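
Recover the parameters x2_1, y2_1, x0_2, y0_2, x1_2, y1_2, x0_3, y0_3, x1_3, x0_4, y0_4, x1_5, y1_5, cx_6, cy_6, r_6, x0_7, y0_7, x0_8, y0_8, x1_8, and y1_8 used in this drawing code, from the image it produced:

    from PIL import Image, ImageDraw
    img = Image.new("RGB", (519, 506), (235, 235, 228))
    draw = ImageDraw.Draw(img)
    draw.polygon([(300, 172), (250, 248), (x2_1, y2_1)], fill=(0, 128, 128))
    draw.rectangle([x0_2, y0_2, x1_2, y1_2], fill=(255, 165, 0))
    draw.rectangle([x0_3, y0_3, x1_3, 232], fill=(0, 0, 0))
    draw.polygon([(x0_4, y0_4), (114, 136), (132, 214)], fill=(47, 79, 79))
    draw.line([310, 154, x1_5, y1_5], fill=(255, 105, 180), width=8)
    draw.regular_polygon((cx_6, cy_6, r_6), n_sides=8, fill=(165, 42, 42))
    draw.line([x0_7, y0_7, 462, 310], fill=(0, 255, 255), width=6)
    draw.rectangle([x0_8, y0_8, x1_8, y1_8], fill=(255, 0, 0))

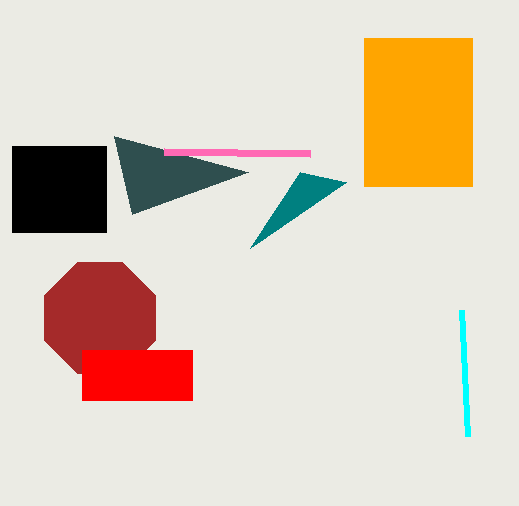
x2_1 = 346
y2_1 = 182
x0_2 = 364
y0_2 = 38
x1_2 = 472
y1_2 = 186
x0_3 = 12
y0_3 = 146
x1_3 = 106
x0_4 = 248
y0_4 = 172
x1_5 = 164
y1_5 = 152
cx_6 = 100
cy_6 = 318
r_6 = 60
x0_7 = 468
y0_7 = 436
x0_8 = 82
y0_8 = 350
x1_8 = 192
y1_8 = 400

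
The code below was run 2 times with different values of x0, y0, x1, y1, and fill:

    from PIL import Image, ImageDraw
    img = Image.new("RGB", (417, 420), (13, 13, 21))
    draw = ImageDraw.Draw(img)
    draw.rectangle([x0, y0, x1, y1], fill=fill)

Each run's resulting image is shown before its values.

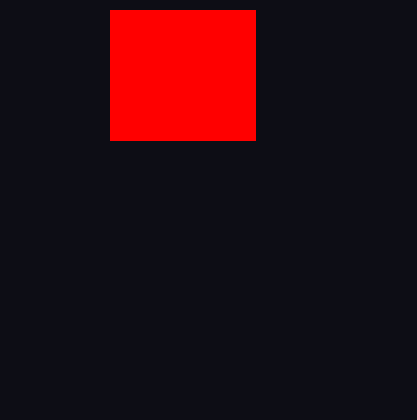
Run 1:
x0 = 110, y0 = 10, x1 = 255, y1 = 140, fill = 'red'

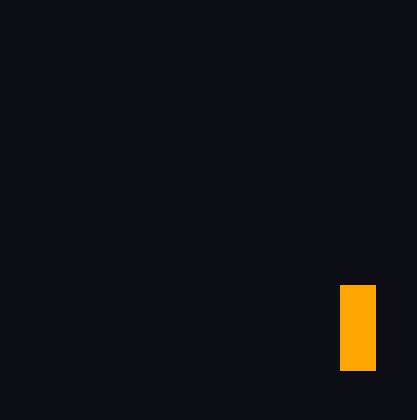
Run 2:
x0 = 340
y0 = 285
x1 = 375
y1 = 370
fill = 'orange'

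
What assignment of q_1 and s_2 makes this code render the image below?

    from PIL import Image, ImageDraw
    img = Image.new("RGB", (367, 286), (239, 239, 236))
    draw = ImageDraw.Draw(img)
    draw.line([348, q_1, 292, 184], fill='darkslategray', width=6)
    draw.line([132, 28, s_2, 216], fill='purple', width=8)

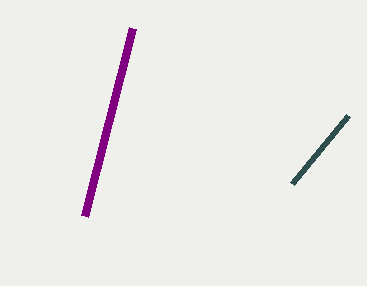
q_1 = 116, s_2 = 84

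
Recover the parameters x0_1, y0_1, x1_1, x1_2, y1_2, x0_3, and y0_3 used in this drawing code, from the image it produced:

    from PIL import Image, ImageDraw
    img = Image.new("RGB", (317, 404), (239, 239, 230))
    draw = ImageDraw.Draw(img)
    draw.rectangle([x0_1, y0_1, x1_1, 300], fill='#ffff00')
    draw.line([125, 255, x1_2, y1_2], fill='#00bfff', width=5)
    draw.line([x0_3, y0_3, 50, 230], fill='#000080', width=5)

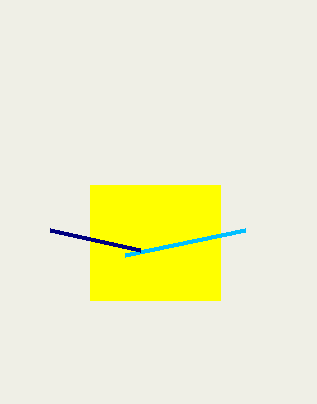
x0_1 = 90
y0_1 = 185
x1_1 = 220
x1_2 = 245
y1_2 = 230
x0_3 = 140
y0_3 = 250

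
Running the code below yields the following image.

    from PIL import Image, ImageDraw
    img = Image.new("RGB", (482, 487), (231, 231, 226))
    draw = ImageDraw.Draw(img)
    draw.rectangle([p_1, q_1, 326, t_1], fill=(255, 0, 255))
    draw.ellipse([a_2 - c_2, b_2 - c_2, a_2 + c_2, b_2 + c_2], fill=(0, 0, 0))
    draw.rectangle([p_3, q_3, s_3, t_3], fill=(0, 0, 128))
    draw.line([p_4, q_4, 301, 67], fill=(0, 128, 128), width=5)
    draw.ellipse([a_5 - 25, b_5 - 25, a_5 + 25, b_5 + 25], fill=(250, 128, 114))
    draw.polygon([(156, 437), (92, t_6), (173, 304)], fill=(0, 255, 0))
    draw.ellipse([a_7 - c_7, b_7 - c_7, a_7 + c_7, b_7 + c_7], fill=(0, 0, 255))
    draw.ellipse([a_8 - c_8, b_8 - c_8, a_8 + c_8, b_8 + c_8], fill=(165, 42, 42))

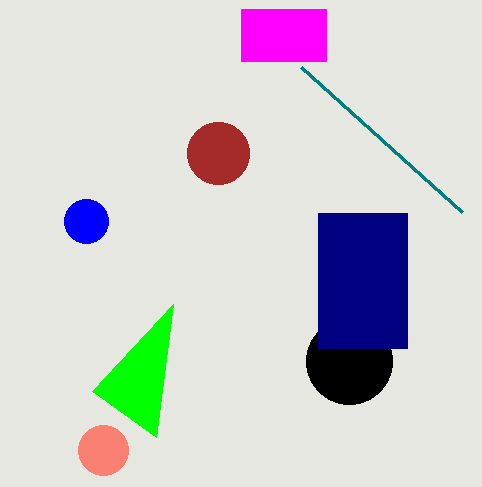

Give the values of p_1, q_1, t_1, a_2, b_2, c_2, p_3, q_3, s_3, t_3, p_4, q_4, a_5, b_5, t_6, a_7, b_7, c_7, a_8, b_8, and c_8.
p_1 = 241, q_1 = 9, t_1 = 61, a_2 = 349, b_2 = 361, c_2 = 43, p_3 = 318, q_3 = 213, s_3 = 407, t_3 = 348, p_4 = 462, q_4 = 212, a_5 = 103, b_5 = 450, t_6 = 391, a_7 = 86, b_7 = 221, c_7 = 22, a_8 = 218, b_8 = 153, c_8 = 31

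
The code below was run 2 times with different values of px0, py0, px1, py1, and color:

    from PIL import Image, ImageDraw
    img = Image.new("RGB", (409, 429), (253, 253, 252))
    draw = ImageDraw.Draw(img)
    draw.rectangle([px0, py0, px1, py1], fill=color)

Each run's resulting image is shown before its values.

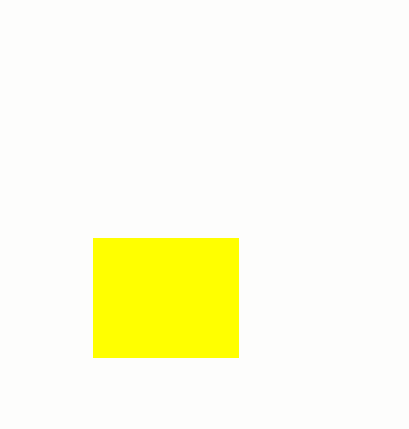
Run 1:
px0 = 93
py0 = 238
px1 = 238
py1 = 357
color = 'yellow'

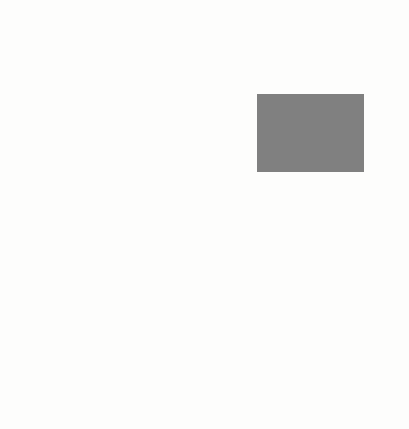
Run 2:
px0 = 257
py0 = 94
px1 = 363
py1 = 171
color = 'gray'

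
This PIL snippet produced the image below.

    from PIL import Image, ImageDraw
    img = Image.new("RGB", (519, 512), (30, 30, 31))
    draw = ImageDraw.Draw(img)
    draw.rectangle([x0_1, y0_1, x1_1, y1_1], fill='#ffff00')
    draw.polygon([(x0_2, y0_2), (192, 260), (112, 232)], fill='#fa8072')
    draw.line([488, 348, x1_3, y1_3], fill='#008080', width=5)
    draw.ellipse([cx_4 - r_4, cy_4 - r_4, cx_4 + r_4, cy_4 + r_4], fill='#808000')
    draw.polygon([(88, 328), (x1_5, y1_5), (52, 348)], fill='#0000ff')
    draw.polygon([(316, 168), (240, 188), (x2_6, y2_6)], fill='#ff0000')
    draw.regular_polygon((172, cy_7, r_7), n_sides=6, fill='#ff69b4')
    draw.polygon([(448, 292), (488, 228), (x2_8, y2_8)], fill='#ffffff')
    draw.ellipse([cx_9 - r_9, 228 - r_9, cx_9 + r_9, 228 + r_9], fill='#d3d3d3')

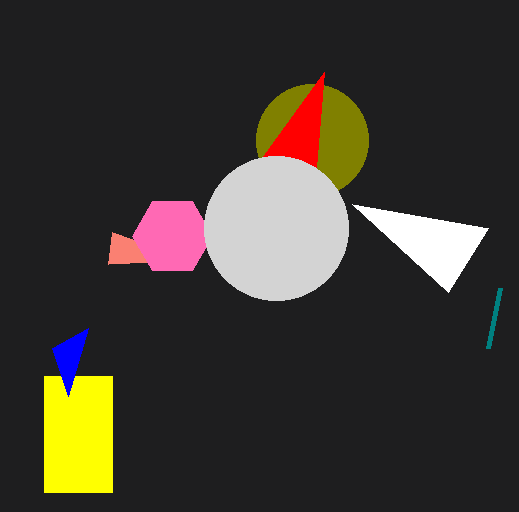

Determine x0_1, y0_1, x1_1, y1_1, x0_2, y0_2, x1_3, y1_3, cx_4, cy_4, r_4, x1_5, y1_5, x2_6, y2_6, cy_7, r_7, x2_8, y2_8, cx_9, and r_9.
x0_1 = 44
y0_1 = 376
x1_1 = 112
y1_1 = 492
x0_2 = 108
y0_2 = 264
x1_3 = 500
y1_3 = 288
cx_4 = 312
cy_4 = 140
r_4 = 56
x1_5 = 68
y1_5 = 396
x2_6 = 324
y2_6 = 72
cy_7 = 236
r_7 = 40
x2_8 = 352
y2_8 = 204
cx_9 = 276
r_9 = 72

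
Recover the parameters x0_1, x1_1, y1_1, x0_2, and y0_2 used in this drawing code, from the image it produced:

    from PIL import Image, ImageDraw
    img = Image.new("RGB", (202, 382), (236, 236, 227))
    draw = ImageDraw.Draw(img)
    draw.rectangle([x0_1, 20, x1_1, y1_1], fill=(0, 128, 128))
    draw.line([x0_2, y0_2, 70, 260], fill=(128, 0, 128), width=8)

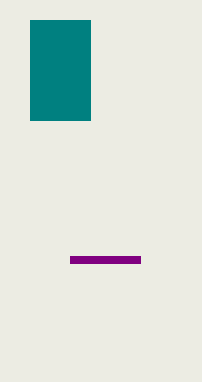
x0_1 = 30
x1_1 = 90
y1_1 = 120
x0_2 = 140
y0_2 = 260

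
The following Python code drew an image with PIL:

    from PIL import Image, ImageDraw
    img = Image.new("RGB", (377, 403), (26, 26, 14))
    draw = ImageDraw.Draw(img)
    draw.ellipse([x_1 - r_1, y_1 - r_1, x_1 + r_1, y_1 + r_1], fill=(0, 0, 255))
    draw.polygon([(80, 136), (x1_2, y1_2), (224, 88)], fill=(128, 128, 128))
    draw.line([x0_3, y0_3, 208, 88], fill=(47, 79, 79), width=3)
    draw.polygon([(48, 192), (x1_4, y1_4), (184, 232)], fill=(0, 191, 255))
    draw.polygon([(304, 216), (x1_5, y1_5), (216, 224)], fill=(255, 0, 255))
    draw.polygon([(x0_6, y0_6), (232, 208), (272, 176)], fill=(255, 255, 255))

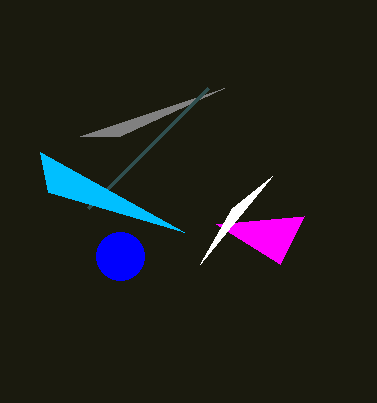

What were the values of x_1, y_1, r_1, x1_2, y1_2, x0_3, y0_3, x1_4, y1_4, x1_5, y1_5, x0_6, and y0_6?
x_1 = 120, y_1 = 256, r_1 = 24, x1_2 = 120, y1_2 = 136, x0_3 = 88, y0_3 = 208, x1_4 = 40, y1_4 = 152, x1_5 = 280, y1_5 = 264, x0_6 = 200, y0_6 = 264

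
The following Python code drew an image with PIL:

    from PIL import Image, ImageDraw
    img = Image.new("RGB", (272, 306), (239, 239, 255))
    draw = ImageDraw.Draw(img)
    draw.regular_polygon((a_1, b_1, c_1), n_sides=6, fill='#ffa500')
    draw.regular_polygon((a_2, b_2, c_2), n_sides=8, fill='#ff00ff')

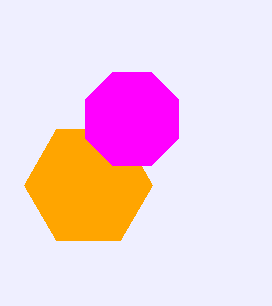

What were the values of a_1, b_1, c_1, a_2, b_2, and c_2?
a_1 = 88
b_1 = 185
c_1 = 64
a_2 = 132
b_2 = 119
c_2 = 50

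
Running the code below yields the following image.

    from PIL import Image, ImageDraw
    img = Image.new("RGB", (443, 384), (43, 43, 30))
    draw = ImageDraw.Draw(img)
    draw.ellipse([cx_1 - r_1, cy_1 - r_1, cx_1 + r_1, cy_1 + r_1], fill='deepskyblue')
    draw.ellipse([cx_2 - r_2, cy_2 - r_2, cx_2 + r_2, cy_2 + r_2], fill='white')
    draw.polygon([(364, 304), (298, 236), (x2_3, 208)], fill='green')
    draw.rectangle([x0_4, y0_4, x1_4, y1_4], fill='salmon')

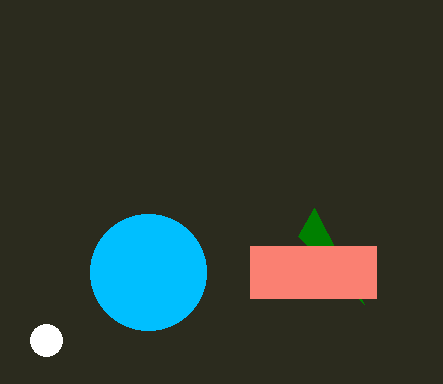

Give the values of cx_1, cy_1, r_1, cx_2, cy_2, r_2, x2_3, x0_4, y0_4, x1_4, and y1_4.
cx_1 = 148, cy_1 = 272, r_1 = 58, cx_2 = 46, cy_2 = 340, r_2 = 16, x2_3 = 314, x0_4 = 250, y0_4 = 246, x1_4 = 376, y1_4 = 298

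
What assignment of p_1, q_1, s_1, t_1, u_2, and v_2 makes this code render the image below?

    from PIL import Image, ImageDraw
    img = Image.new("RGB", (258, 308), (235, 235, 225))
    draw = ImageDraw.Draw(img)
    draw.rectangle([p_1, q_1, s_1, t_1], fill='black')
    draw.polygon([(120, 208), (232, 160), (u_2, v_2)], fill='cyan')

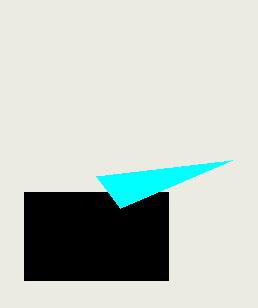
p_1 = 24; q_1 = 192; s_1 = 168; t_1 = 280; u_2 = 96; v_2 = 176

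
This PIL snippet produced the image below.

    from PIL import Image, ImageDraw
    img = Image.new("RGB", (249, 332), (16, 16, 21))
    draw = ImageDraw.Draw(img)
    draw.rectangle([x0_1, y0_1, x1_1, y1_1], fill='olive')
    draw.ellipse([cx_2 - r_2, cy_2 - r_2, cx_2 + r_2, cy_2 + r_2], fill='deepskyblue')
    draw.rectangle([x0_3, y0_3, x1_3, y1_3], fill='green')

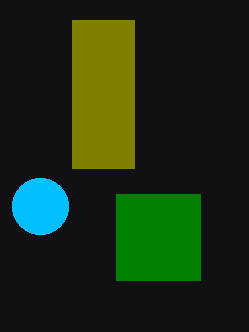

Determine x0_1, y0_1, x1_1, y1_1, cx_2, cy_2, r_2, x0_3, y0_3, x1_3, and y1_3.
x0_1 = 72
y0_1 = 20
x1_1 = 134
y1_1 = 168
cx_2 = 40
cy_2 = 206
r_2 = 28
x0_3 = 116
y0_3 = 194
x1_3 = 200
y1_3 = 280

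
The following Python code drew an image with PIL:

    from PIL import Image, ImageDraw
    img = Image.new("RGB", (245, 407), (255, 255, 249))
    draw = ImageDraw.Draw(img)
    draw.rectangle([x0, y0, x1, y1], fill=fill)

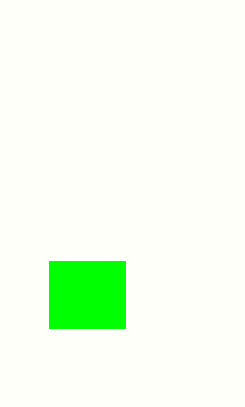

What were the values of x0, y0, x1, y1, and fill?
x0 = 49; y0 = 261; x1 = 125; y1 = 328; fill = 'lime'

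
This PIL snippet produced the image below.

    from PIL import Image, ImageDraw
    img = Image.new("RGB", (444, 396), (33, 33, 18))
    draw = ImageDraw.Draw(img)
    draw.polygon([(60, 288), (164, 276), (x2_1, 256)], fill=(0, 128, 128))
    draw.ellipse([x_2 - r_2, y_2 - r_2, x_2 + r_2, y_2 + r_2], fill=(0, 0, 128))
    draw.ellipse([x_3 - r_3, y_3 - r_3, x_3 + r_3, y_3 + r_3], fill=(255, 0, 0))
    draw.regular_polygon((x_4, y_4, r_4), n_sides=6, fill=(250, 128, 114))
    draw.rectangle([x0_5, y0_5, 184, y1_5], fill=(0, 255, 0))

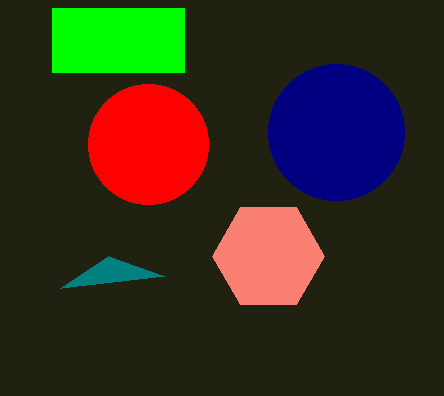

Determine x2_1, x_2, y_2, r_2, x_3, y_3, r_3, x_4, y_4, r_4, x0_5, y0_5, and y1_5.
x2_1 = 108, x_2 = 336, y_2 = 132, r_2 = 68, x_3 = 148, y_3 = 144, r_3 = 60, x_4 = 268, y_4 = 256, r_4 = 56, x0_5 = 52, y0_5 = 8, y1_5 = 72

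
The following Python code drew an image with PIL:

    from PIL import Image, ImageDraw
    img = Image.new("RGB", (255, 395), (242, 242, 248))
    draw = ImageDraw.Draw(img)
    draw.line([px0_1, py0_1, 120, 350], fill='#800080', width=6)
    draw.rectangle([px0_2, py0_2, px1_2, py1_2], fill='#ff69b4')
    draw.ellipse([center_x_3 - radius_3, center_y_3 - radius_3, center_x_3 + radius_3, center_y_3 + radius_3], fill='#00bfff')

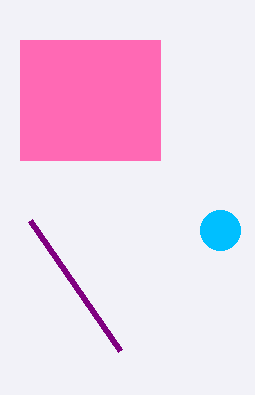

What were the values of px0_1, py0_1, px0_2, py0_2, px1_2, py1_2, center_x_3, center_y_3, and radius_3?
px0_1 = 30, py0_1 = 220, px0_2 = 20, py0_2 = 40, px1_2 = 160, py1_2 = 160, center_x_3 = 220, center_y_3 = 230, radius_3 = 20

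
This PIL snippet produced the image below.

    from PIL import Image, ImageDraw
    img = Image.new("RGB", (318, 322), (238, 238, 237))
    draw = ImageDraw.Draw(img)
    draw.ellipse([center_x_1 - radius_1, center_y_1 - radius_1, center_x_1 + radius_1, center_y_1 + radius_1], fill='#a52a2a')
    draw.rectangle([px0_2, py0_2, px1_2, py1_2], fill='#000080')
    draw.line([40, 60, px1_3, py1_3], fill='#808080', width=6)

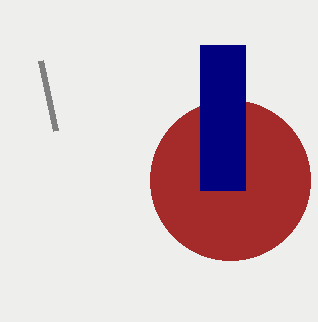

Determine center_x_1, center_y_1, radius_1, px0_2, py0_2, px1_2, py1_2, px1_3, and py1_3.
center_x_1 = 230; center_y_1 = 180; radius_1 = 80; px0_2 = 200; py0_2 = 45; px1_2 = 245; py1_2 = 190; px1_3 = 55; py1_3 = 130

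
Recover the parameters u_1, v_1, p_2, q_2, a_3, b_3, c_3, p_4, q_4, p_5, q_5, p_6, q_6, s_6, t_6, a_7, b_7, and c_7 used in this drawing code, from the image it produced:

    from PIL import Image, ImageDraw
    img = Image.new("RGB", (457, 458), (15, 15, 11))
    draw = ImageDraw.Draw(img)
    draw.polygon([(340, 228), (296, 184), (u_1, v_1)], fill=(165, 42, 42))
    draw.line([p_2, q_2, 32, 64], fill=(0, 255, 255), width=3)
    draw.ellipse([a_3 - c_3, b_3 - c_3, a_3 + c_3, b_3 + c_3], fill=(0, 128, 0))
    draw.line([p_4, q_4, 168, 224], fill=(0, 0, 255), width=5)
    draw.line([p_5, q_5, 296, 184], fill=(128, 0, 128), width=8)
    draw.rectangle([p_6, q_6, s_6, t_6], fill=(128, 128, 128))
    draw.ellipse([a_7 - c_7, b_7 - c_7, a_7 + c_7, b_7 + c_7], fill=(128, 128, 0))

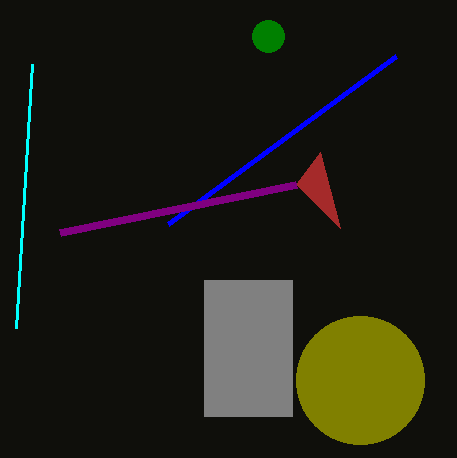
u_1 = 320; v_1 = 152; p_2 = 16; q_2 = 328; a_3 = 268; b_3 = 36; c_3 = 16; p_4 = 396; q_4 = 56; p_5 = 60; q_5 = 232; p_6 = 204; q_6 = 280; s_6 = 292; t_6 = 416; a_7 = 360; b_7 = 380; c_7 = 64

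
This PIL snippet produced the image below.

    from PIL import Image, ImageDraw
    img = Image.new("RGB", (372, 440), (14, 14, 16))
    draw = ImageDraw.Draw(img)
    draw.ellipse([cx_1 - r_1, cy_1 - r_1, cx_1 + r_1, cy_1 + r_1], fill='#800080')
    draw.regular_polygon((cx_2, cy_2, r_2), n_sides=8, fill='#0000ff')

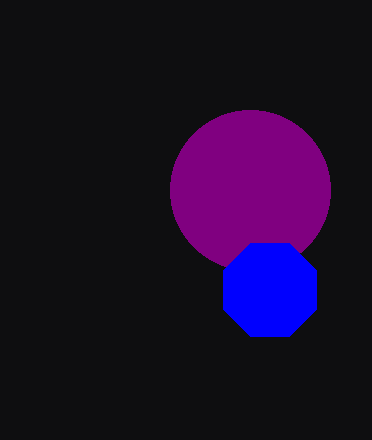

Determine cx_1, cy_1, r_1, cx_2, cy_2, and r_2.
cx_1 = 250
cy_1 = 190
r_1 = 80
cx_2 = 270
cy_2 = 290
r_2 = 50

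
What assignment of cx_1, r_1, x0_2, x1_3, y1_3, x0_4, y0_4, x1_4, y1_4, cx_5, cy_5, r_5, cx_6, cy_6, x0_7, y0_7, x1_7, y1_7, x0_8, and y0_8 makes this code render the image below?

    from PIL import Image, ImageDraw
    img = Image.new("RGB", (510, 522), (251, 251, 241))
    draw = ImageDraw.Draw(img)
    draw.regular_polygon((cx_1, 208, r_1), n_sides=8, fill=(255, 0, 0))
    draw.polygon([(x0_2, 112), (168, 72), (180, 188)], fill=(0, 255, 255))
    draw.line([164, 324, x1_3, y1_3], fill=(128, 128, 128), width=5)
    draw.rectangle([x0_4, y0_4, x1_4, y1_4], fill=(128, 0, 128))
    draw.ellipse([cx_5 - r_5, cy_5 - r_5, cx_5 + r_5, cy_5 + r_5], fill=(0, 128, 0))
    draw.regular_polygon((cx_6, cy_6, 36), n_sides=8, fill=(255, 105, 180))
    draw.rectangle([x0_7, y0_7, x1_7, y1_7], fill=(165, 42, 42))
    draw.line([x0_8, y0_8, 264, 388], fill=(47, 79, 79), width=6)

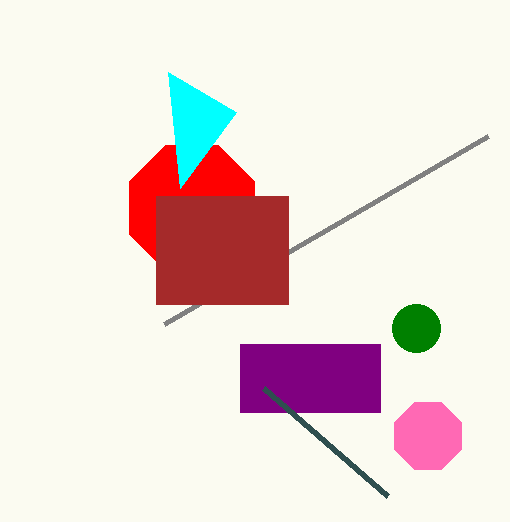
cx_1 = 192; r_1 = 68; x0_2 = 236; x1_3 = 488; y1_3 = 136; x0_4 = 240; y0_4 = 344; x1_4 = 380; y1_4 = 412; cx_5 = 416; cy_5 = 328; r_5 = 24; cx_6 = 428; cy_6 = 436; x0_7 = 156; y0_7 = 196; x1_7 = 288; y1_7 = 304; x0_8 = 388; y0_8 = 496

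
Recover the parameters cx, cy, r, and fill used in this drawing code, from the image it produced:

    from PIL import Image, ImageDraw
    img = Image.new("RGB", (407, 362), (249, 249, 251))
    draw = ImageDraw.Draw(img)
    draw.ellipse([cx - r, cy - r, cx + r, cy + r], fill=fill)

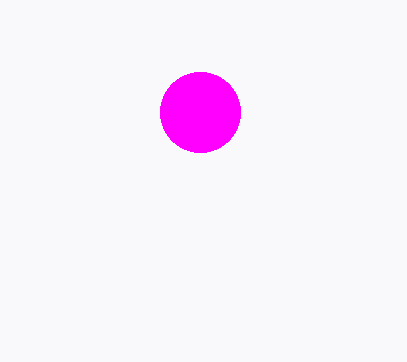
cx = 200; cy = 112; r = 40; fill = 'magenta'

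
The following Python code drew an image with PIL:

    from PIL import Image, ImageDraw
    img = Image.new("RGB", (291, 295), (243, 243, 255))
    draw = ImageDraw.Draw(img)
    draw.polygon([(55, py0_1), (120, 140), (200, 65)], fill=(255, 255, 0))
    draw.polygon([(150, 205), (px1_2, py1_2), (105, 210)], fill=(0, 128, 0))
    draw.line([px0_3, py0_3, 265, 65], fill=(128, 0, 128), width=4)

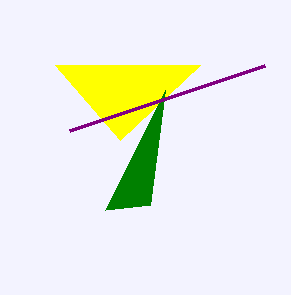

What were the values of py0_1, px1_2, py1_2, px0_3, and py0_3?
py0_1 = 65, px1_2 = 165, py1_2 = 90, px0_3 = 70, py0_3 = 130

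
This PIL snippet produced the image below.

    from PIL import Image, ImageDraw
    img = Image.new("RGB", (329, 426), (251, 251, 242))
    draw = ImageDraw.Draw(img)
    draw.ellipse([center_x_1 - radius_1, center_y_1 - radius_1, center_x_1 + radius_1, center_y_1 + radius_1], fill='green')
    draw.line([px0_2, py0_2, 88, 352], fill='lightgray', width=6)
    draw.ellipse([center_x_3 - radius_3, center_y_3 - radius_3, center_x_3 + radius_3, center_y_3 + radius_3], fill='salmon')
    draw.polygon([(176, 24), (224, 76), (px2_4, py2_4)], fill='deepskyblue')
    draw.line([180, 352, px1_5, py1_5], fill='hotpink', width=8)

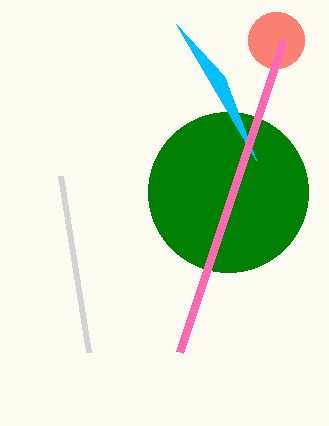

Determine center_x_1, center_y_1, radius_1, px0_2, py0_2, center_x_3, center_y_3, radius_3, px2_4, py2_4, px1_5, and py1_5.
center_x_1 = 228, center_y_1 = 192, radius_1 = 80, px0_2 = 60, py0_2 = 176, center_x_3 = 276, center_y_3 = 40, radius_3 = 28, px2_4 = 256, py2_4 = 160, px1_5 = 284, py1_5 = 40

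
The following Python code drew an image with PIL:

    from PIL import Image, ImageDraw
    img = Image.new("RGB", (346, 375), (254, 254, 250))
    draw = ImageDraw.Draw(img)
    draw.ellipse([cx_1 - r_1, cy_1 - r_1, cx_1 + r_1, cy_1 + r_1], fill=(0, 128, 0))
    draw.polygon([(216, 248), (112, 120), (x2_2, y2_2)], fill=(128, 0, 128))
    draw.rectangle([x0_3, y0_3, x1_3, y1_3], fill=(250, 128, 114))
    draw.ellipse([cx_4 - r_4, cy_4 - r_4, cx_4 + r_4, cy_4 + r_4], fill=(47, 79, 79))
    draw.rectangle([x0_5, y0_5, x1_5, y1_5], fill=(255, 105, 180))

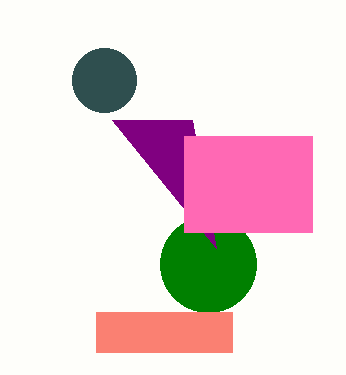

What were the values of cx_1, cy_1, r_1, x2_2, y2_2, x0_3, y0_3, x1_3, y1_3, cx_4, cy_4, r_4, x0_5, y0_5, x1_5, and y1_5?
cx_1 = 208; cy_1 = 264; r_1 = 48; x2_2 = 192; y2_2 = 120; x0_3 = 96; y0_3 = 312; x1_3 = 232; y1_3 = 352; cx_4 = 104; cy_4 = 80; r_4 = 32; x0_5 = 184; y0_5 = 136; x1_5 = 312; y1_5 = 232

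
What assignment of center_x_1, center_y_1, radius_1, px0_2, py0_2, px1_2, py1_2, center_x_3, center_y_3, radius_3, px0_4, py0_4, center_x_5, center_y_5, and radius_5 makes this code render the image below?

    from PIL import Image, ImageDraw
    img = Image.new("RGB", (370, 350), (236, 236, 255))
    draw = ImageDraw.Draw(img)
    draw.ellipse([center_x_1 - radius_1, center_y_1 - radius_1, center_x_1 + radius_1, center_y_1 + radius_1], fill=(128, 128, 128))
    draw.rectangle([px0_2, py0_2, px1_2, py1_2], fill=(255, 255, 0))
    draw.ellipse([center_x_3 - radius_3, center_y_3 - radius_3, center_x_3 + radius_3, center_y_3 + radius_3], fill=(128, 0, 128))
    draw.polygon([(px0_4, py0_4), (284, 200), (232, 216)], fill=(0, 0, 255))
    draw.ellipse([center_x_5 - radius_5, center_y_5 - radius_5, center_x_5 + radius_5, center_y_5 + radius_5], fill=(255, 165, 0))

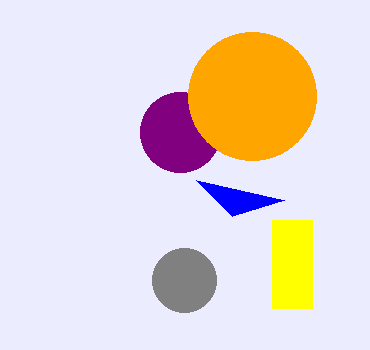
center_x_1 = 184
center_y_1 = 280
radius_1 = 32
px0_2 = 272
py0_2 = 220
px1_2 = 312
py1_2 = 308
center_x_3 = 180
center_y_3 = 132
radius_3 = 40
px0_4 = 196
py0_4 = 180
center_x_5 = 252
center_y_5 = 96
radius_5 = 64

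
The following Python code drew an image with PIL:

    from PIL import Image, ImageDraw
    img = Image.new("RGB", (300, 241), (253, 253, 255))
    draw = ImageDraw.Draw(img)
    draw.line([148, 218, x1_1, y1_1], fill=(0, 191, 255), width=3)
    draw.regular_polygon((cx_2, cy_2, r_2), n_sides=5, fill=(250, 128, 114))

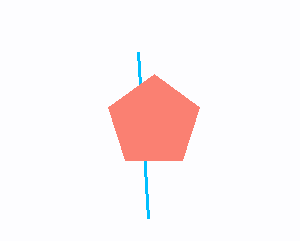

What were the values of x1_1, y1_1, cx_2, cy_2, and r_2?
x1_1 = 138
y1_1 = 52
cx_2 = 154
cy_2 = 122
r_2 = 48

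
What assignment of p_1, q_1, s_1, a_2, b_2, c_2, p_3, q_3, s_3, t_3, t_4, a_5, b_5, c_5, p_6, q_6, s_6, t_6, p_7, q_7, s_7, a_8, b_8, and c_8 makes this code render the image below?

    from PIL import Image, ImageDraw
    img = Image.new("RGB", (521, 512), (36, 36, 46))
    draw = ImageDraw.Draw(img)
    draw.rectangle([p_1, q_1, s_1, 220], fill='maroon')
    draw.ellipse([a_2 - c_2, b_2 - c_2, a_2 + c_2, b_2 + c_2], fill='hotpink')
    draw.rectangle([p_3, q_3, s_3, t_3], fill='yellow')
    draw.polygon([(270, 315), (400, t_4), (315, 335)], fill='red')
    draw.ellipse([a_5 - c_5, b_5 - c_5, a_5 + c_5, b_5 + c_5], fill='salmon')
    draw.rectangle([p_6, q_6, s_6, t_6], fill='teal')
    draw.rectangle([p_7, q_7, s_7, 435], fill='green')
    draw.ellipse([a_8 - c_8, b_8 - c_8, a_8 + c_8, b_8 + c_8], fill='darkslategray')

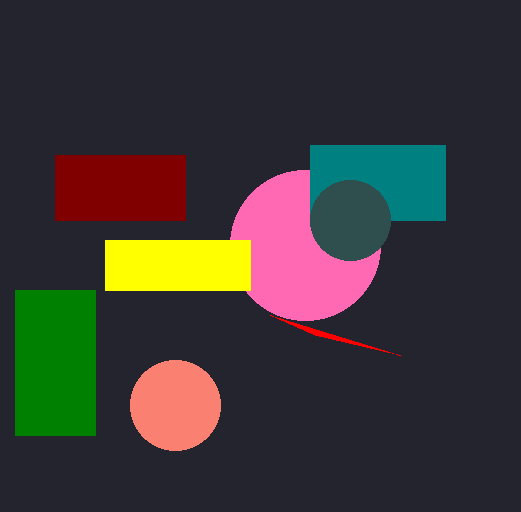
p_1 = 55; q_1 = 155; s_1 = 185; a_2 = 305; b_2 = 245; c_2 = 75; p_3 = 105; q_3 = 240; s_3 = 250; t_3 = 290; t_4 = 355; a_5 = 175; b_5 = 405; c_5 = 45; p_6 = 310; q_6 = 145; s_6 = 445; t_6 = 220; p_7 = 15; q_7 = 290; s_7 = 95; a_8 = 350; b_8 = 220; c_8 = 40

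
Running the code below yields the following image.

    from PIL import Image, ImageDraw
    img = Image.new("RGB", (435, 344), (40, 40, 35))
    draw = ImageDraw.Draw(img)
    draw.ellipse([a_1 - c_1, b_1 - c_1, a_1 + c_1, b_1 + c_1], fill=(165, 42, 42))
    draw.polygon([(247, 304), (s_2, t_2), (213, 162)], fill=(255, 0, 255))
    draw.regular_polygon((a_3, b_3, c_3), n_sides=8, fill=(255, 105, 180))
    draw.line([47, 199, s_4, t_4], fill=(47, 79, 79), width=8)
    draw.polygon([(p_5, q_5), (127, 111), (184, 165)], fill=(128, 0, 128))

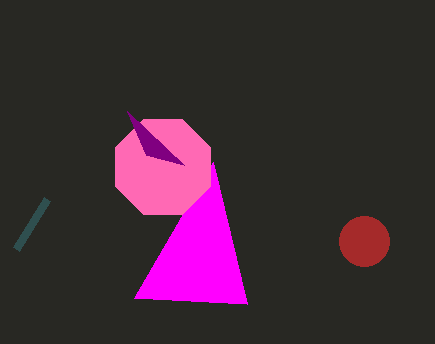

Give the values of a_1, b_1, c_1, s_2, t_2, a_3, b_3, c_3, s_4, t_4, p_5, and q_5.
a_1 = 364; b_1 = 241; c_1 = 25; s_2 = 134; t_2 = 298; a_3 = 163; b_3 = 167; c_3 = 51; s_4 = 16; t_4 = 249; p_5 = 146; q_5 = 155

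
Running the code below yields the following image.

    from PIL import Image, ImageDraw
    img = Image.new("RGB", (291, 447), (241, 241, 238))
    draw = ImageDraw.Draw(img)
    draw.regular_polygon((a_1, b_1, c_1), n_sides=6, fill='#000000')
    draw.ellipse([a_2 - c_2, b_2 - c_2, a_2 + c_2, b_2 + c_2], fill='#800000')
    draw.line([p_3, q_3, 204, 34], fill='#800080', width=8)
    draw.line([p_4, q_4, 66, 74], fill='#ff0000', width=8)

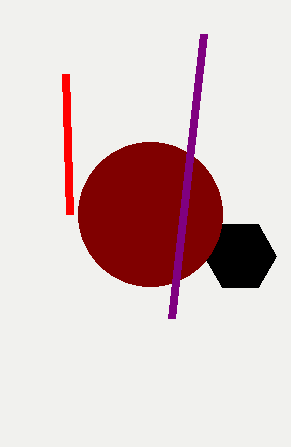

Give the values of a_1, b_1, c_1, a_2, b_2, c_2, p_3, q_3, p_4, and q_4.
a_1 = 240, b_1 = 256, c_1 = 36, a_2 = 150, b_2 = 214, c_2 = 72, p_3 = 172, q_3 = 318, p_4 = 70, q_4 = 214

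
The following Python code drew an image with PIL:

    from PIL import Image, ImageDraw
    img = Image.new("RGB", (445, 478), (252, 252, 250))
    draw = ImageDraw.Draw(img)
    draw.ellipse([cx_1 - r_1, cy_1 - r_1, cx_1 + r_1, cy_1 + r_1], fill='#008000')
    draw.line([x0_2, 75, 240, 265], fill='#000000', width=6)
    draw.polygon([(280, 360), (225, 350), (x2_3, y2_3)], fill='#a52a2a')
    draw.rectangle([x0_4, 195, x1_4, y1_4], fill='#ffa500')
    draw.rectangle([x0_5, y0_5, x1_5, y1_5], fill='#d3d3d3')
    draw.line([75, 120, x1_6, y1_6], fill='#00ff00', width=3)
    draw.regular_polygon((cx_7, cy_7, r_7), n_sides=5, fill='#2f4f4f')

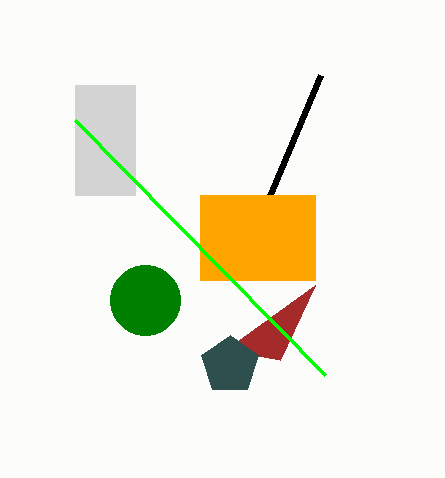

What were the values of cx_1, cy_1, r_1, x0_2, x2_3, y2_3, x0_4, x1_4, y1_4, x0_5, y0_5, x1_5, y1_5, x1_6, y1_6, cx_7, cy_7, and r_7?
cx_1 = 145; cy_1 = 300; r_1 = 35; x0_2 = 320; x2_3 = 315; y2_3 = 285; x0_4 = 200; x1_4 = 315; y1_4 = 280; x0_5 = 75; y0_5 = 85; x1_5 = 135; y1_5 = 195; x1_6 = 325; y1_6 = 375; cx_7 = 230; cy_7 = 365; r_7 = 30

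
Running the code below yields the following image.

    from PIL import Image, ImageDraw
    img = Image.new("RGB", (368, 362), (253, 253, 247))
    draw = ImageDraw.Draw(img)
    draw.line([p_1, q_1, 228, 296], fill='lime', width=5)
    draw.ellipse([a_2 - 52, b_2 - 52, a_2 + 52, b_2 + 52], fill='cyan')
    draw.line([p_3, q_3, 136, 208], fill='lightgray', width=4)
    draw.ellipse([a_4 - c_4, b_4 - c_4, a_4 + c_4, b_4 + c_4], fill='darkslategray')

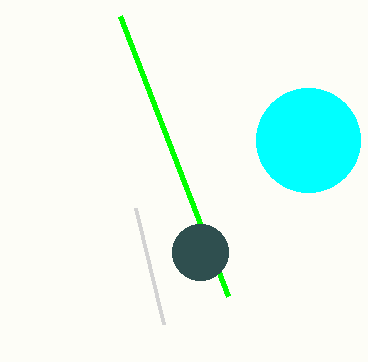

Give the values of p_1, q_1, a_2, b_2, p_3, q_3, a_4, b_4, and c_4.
p_1 = 120; q_1 = 16; a_2 = 308; b_2 = 140; p_3 = 164; q_3 = 324; a_4 = 200; b_4 = 252; c_4 = 28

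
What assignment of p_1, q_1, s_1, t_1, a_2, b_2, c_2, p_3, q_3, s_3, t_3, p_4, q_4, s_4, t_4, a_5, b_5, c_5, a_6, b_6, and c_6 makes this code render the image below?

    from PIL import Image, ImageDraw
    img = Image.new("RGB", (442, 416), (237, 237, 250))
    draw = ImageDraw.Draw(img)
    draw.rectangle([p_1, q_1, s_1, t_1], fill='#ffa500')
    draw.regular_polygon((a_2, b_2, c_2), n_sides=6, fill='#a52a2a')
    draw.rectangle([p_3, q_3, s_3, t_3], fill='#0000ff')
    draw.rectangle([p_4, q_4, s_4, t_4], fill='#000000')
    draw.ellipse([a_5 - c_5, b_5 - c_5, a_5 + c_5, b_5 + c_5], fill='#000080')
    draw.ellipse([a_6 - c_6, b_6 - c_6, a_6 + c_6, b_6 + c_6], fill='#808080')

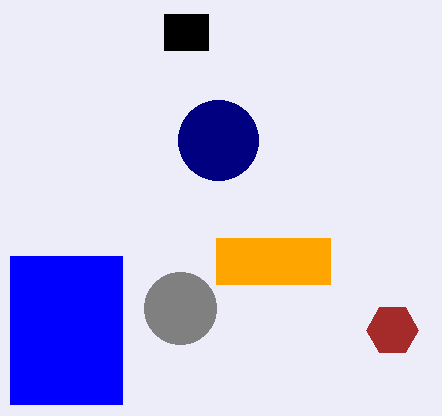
p_1 = 216
q_1 = 238
s_1 = 330
t_1 = 284
a_2 = 392
b_2 = 330
c_2 = 26
p_3 = 10
q_3 = 256
s_3 = 122
t_3 = 404
p_4 = 164
q_4 = 14
s_4 = 208
t_4 = 50
a_5 = 218
b_5 = 140
c_5 = 40
a_6 = 180
b_6 = 308
c_6 = 36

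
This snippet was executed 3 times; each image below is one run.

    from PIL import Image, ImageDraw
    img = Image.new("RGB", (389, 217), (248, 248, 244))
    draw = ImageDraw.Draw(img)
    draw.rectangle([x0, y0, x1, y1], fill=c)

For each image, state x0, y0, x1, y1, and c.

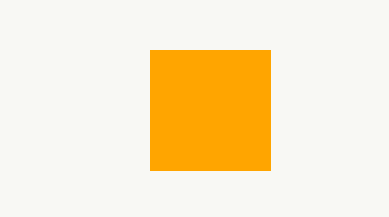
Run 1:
x0 = 150; y0 = 50; x1 = 270; y1 = 170; c = 'orange'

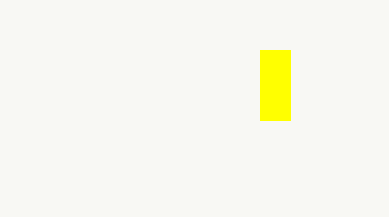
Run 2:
x0 = 260; y0 = 50; x1 = 290; y1 = 120; c = 'yellow'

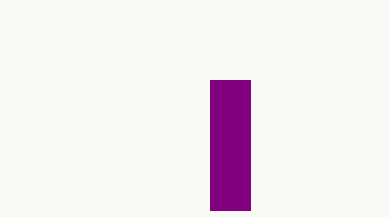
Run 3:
x0 = 210
y0 = 80
x1 = 250
y1 = 210
c = 'purple'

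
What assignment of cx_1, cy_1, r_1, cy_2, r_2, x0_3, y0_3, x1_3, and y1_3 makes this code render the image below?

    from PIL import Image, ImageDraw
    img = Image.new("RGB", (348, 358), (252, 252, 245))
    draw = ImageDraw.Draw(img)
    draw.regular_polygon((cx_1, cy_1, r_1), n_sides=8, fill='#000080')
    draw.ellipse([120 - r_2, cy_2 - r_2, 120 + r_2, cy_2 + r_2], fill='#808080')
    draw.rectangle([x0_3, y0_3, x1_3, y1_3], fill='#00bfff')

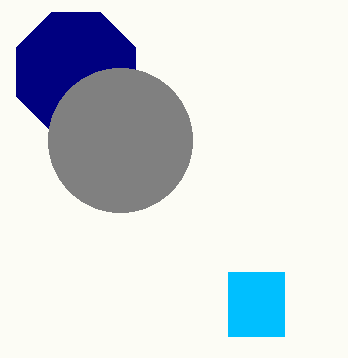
cx_1 = 76, cy_1 = 72, r_1 = 64, cy_2 = 140, r_2 = 72, x0_3 = 228, y0_3 = 272, x1_3 = 284, y1_3 = 336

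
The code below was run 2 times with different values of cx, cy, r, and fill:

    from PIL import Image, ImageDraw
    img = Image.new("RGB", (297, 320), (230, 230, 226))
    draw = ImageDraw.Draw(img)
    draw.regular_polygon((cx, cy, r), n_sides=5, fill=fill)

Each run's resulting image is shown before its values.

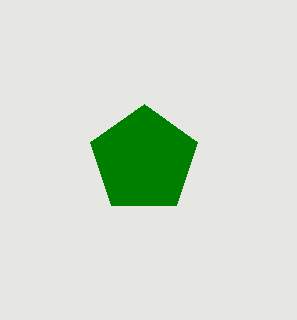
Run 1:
cx = 144, cy = 160, r = 56, fill = 'green'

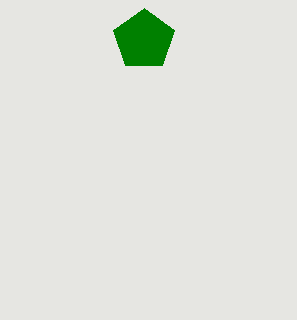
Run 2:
cx = 144
cy = 40
r = 32
fill = 'green'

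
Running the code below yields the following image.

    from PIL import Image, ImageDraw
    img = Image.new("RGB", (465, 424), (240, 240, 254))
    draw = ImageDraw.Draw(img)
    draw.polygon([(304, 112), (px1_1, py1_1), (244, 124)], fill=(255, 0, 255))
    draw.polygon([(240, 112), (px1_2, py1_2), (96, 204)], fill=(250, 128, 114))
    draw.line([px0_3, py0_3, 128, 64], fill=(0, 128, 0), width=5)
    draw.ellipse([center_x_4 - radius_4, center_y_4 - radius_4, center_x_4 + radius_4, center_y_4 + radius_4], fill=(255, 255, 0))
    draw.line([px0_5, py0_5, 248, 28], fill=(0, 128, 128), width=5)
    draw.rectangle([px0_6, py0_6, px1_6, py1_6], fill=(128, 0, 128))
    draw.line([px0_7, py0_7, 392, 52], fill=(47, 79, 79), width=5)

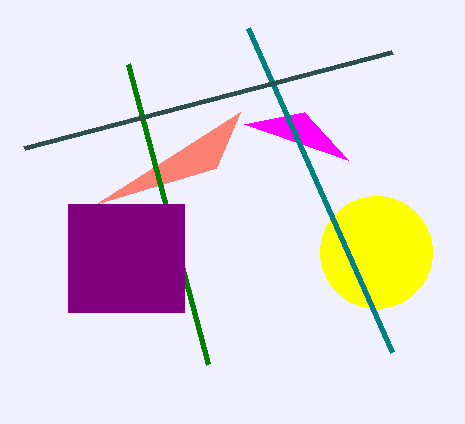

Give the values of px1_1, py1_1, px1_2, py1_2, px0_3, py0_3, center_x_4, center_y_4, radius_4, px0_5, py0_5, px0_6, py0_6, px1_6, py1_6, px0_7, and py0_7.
px1_1 = 348; py1_1 = 160; px1_2 = 216; py1_2 = 168; px0_3 = 208; py0_3 = 364; center_x_4 = 376; center_y_4 = 252; radius_4 = 56; px0_5 = 392; py0_5 = 352; px0_6 = 68; py0_6 = 204; px1_6 = 184; py1_6 = 312; px0_7 = 24; py0_7 = 148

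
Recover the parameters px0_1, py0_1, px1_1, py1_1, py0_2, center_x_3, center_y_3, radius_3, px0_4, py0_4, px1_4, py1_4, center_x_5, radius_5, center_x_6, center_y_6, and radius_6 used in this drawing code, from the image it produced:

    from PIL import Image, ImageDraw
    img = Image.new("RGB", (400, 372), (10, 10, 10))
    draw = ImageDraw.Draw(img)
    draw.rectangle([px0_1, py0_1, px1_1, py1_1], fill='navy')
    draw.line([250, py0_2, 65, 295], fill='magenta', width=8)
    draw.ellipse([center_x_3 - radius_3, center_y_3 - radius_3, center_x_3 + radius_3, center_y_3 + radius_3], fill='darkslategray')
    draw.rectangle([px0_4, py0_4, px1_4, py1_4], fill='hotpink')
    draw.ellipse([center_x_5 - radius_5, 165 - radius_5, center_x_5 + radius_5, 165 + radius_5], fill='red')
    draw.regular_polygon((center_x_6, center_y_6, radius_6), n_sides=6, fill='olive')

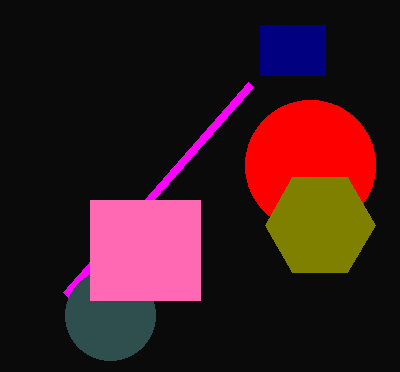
px0_1 = 260; py0_1 = 25; px1_1 = 325; py1_1 = 75; py0_2 = 85; center_x_3 = 110; center_y_3 = 315; radius_3 = 45; px0_4 = 90; py0_4 = 200; px1_4 = 200; py1_4 = 300; center_x_5 = 310; radius_5 = 65; center_x_6 = 320; center_y_6 = 225; radius_6 = 55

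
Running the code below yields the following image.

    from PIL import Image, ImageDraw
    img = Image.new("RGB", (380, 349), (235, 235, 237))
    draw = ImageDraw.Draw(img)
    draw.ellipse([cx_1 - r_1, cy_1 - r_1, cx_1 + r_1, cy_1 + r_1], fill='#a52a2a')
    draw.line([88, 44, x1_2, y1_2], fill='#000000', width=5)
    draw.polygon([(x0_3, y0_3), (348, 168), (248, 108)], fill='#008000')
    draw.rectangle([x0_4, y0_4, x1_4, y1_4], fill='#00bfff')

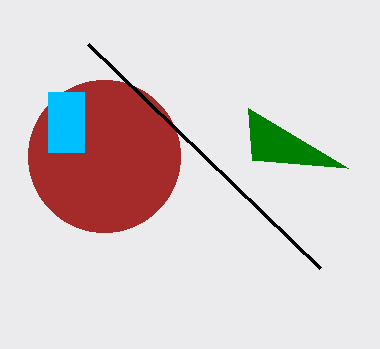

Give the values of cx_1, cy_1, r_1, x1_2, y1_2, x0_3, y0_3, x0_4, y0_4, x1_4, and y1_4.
cx_1 = 104, cy_1 = 156, r_1 = 76, x1_2 = 320, y1_2 = 268, x0_3 = 252, y0_3 = 160, x0_4 = 48, y0_4 = 92, x1_4 = 84, y1_4 = 152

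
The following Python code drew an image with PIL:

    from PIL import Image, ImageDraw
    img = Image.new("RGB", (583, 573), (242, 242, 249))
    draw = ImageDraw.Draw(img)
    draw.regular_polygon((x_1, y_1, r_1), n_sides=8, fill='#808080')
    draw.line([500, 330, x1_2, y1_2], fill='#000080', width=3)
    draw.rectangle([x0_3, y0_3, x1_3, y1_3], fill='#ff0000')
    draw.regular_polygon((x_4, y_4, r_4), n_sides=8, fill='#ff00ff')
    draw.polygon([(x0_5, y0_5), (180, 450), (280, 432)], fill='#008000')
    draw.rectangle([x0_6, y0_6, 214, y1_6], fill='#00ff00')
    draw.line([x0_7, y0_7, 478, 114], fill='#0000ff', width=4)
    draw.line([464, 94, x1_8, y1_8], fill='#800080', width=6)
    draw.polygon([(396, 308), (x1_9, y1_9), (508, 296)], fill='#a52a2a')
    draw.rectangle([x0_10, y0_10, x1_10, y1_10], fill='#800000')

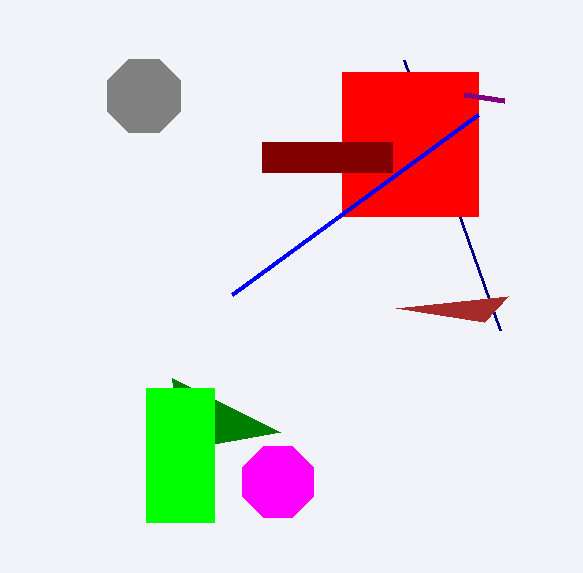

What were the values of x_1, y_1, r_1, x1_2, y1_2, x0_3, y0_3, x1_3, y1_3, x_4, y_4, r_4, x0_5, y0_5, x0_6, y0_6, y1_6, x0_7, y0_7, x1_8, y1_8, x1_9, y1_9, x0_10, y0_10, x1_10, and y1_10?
x_1 = 144; y_1 = 96; r_1 = 40; x1_2 = 404; y1_2 = 60; x0_3 = 342; y0_3 = 72; x1_3 = 478; y1_3 = 216; x_4 = 278; y_4 = 482; r_4 = 38; x0_5 = 172; y0_5 = 378; x0_6 = 146; y0_6 = 388; y1_6 = 522; x0_7 = 232; y0_7 = 294; x1_8 = 504; y1_8 = 100; x1_9 = 484; y1_9 = 322; x0_10 = 262; y0_10 = 142; x1_10 = 392; y1_10 = 172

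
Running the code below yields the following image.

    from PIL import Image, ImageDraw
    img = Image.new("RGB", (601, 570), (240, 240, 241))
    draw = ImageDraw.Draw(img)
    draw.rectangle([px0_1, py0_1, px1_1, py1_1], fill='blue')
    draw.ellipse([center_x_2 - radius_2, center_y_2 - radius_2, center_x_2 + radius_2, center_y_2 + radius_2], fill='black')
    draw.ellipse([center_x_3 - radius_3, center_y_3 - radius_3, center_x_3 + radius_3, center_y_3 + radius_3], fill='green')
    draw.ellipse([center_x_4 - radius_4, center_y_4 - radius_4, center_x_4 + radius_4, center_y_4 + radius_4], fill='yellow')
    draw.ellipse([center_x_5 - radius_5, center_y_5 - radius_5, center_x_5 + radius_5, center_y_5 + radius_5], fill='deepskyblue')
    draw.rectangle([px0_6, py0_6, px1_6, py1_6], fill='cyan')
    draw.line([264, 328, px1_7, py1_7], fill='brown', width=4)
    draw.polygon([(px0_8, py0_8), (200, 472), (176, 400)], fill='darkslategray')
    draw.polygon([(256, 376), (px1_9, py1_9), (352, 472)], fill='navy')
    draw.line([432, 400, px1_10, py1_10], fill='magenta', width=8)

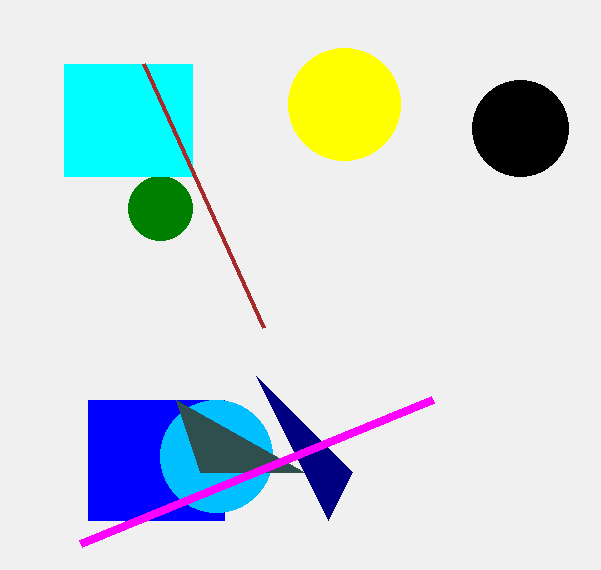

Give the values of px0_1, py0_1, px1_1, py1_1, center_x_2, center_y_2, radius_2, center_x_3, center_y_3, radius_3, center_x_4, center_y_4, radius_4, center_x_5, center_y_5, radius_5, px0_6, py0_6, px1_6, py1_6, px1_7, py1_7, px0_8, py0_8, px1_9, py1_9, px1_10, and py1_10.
px0_1 = 88, py0_1 = 400, px1_1 = 224, py1_1 = 520, center_x_2 = 520, center_y_2 = 128, radius_2 = 48, center_x_3 = 160, center_y_3 = 208, radius_3 = 32, center_x_4 = 344, center_y_4 = 104, radius_4 = 56, center_x_5 = 216, center_y_5 = 456, radius_5 = 56, px0_6 = 64, py0_6 = 64, px1_6 = 192, py1_6 = 176, px1_7 = 144, py1_7 = 64, px0_8 = 304, py0_8 = 472, px1_9 = 328, py1_9 = 520, px1_10 = 80, py1_10 = 544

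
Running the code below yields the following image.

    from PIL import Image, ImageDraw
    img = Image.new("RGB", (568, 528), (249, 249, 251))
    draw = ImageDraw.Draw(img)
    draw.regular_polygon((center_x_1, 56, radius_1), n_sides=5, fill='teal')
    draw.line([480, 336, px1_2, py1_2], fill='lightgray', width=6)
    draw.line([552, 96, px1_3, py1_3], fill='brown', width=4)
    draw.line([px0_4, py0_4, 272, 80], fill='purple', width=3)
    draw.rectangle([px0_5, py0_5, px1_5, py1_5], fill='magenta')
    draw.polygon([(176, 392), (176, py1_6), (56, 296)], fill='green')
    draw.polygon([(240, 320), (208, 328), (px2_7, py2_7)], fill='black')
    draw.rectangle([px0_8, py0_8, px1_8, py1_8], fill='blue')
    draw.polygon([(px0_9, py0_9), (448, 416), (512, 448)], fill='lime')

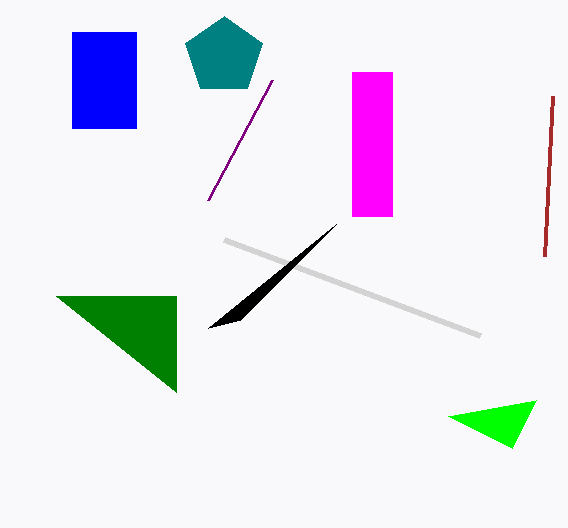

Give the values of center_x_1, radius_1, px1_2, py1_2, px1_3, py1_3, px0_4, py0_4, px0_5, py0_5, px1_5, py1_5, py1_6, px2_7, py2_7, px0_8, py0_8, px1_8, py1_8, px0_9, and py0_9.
center_x_1 = 224; radius_1 = 40; px1_2 = 224; py1_2 = 240; px1_3 = 544; py1_3 = 256; px0_4 = 208; py0_4 = 200; px0_5 = 352; py0_5 = 72; px1_5 = 392; py1_5 = 216; py1_6 = 296; px2_7 = 336; py2_7 = 224; px0_8 = 72; py0_8 = 32; px1_8 = 136; py1_8 = 128; px0_9 = 536; py0_9 = 400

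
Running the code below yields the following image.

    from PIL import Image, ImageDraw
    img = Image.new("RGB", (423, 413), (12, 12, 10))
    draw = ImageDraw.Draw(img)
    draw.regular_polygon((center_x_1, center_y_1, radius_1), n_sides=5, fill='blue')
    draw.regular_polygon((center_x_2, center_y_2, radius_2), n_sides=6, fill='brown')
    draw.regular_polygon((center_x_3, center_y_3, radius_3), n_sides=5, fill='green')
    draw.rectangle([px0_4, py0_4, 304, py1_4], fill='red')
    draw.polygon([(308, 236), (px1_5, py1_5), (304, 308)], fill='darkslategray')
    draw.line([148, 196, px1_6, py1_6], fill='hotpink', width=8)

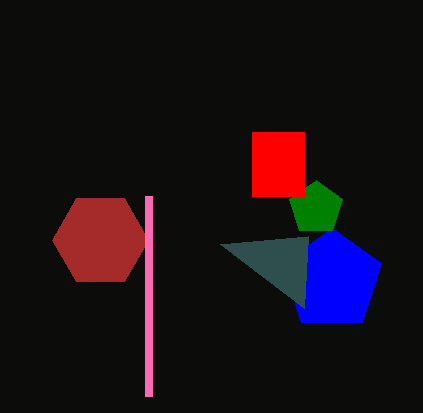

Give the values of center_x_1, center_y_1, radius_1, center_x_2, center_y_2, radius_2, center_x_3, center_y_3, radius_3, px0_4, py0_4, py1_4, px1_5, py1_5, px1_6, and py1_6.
center_x_1 = 332
center_y_1 = 280
radius_1 = 52
center_x_2 = 100
center_y_2 = 240
radius_2 = 48
center_x_3 = 316
center_y_3 = 208
radius_3 = 28
px0_4 = 252
py0_4 = 132
py1_4 = 196
px1_5 = 220
py1_5 = 244
px1_6 = 148
py1_6 = 396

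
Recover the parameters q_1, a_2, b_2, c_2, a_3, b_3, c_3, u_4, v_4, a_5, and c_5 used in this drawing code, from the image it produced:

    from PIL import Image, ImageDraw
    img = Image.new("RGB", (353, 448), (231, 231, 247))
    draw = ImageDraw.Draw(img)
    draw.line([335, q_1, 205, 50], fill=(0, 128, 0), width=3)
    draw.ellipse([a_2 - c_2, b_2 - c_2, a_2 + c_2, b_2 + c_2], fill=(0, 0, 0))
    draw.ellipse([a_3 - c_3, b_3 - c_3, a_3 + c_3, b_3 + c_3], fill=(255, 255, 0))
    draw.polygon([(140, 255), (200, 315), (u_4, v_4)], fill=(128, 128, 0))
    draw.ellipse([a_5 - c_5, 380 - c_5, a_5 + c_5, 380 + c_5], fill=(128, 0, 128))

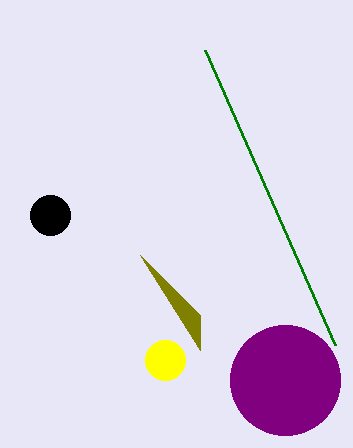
q_1 = 345; a_2 = 50; b_2 = 215; c_2 = 20; a_3 = 165; b_3 = 360; c_3 = 20; u_4 = 200; v_4 = 350; a_5 = 285; c_5 = 55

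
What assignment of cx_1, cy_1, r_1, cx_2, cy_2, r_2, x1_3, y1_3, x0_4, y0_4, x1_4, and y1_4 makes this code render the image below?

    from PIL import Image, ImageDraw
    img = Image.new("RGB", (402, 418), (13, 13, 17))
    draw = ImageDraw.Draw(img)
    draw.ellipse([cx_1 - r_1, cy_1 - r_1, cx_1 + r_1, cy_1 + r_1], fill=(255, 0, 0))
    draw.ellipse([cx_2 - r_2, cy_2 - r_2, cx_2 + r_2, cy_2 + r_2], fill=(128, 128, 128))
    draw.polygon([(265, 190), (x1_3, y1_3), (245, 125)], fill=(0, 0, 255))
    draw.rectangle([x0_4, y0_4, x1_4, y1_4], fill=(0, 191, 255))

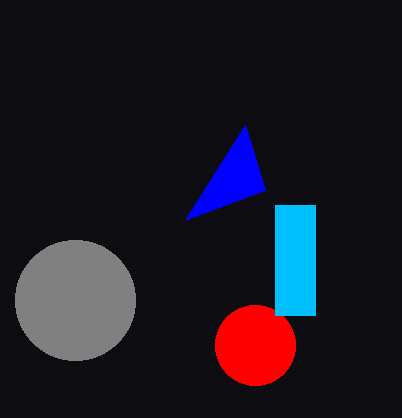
cx_1 = 255; cy_1 = 345; r_1 = 40; cx_2 = 75; cy_2 = 300; r_2 = 60; x1_3 = 185; y1_3 = 220; x0_4 = 275; y0_4 = 205; x1_4 = 315; y1_4 = 315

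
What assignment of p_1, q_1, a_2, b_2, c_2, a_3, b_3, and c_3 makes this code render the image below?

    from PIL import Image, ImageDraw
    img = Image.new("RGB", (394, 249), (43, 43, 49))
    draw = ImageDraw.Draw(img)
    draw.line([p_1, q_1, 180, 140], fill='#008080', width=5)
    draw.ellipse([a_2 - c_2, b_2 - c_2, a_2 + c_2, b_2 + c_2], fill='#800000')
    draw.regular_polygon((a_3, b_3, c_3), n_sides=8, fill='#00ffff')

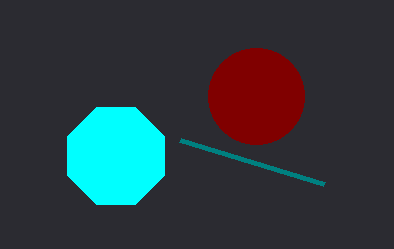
p_1 = 324; q_1 = 184; a_2 = 256; b_2 = 96; c_2 = 48; a_3 = 116; b_3 = 156; c_3 = 52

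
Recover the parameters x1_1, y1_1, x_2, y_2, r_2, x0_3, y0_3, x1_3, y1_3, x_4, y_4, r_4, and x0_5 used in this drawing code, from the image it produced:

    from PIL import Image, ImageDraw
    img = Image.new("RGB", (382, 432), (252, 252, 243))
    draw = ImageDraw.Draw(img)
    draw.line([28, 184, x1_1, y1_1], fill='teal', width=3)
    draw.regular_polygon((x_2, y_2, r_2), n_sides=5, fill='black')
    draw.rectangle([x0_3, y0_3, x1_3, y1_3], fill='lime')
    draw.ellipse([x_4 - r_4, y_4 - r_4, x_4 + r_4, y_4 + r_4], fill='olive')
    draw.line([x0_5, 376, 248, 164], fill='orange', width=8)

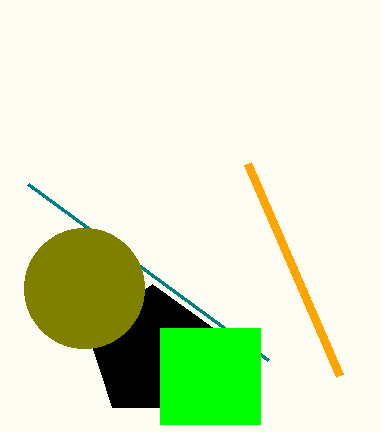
x1_1 = 268; y1_1 = 360; x_2 = 152; y_2 = 352; r_2 = 68; x0_3 = 160; y0_3 = 328; x1_3 = 260; y1_3 = 424; x_4 = 84; y_4 = 288; r_4 = 60; x0_5 = 340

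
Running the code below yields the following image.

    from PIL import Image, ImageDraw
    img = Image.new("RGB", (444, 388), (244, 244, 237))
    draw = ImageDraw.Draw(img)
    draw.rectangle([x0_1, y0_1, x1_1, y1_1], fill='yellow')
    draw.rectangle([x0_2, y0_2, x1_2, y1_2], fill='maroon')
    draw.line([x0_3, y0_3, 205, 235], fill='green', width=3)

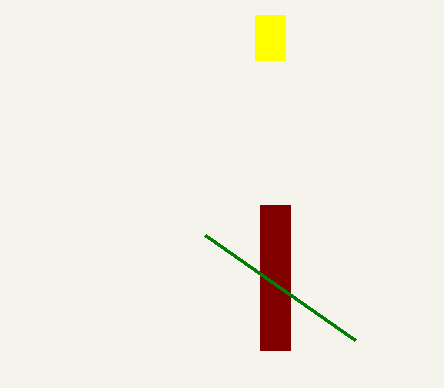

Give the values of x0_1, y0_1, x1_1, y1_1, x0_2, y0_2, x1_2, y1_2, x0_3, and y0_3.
x0_1 = 255
y0_1 = 15
x1_1 = 285
y1_1 = 60
x0_2 = 260
y0_2 = 205
x1_2 = 290
y1_2 = 350
x0_3 = 355
y0_3 = 340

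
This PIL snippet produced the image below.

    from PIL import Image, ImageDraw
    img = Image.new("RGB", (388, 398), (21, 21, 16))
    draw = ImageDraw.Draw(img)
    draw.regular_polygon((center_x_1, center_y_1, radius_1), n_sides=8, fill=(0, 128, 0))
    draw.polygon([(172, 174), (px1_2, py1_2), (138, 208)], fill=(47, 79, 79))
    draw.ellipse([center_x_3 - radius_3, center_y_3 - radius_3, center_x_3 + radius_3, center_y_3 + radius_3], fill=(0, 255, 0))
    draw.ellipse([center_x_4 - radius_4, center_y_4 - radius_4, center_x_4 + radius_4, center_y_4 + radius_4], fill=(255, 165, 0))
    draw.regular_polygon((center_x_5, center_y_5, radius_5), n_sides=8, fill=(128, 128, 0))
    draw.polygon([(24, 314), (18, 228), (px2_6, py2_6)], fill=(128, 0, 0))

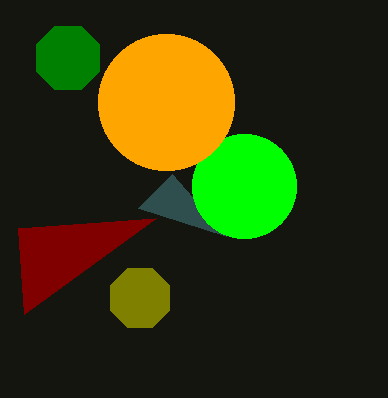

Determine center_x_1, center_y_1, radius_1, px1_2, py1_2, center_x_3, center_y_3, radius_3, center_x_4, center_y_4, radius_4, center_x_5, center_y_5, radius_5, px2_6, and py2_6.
center_x_1 = 68; center_y_1 = 58; radius_1 = 34; px1_2 = 226; py1_2 = 236; center_x_3 = 244; center_y_3 = 186; radius_3 = 52; center_x_4 = 166; center_y_4 = 102; radius_4 = 68; center_x_5 = 140; center_y_5 = 298; radius_5 = 32; px2_6 = 156; py2_6 = 218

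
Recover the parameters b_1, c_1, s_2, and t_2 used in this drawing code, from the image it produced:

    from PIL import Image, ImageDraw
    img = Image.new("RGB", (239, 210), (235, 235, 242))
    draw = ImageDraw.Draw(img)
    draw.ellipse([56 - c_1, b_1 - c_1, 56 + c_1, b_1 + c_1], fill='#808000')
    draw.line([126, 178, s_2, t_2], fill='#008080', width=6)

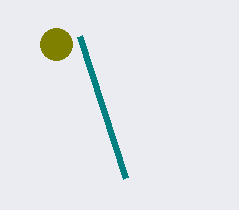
b_1 = 44; c_1 = 16; s_2 = 80; t_2 = 36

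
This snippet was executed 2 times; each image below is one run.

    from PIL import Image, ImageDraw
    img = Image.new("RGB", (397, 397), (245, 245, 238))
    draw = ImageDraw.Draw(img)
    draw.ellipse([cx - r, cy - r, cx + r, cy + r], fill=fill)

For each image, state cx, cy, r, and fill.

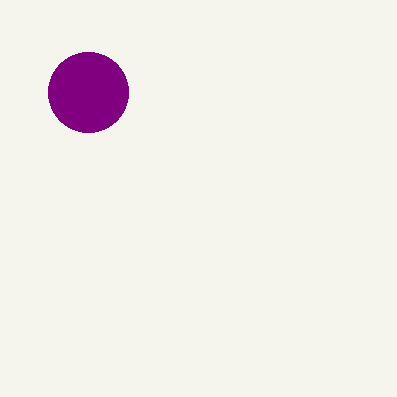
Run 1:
cx = 88; cy = 92; r = 40; fill = 'purple'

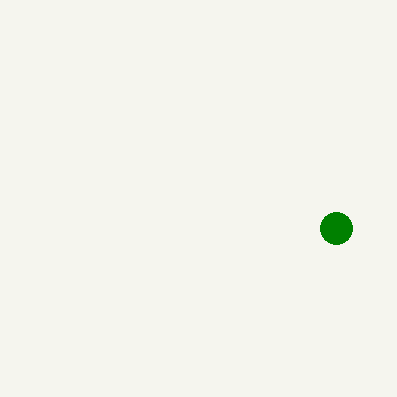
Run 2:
cx = 336
cy = 228
r = 16
fill = 'green'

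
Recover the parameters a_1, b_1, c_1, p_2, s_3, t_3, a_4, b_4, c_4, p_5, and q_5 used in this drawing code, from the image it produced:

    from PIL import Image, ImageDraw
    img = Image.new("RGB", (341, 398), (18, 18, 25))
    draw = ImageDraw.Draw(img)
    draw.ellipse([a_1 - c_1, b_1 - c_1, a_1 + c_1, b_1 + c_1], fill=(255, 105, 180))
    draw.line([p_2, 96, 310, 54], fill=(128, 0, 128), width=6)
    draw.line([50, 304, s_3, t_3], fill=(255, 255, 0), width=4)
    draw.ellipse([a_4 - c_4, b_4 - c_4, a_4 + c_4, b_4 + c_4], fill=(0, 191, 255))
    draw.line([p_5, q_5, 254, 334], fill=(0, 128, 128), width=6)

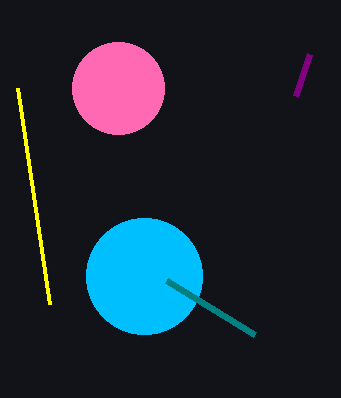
a_1 = 118; b_1 = 88; c_1 = 46; p_2 = 296; s_3 = 18; t_3 = 88; a_4 = 144; b_4 = 276; c_4 = 58; p_5 = 166; q_5 = 280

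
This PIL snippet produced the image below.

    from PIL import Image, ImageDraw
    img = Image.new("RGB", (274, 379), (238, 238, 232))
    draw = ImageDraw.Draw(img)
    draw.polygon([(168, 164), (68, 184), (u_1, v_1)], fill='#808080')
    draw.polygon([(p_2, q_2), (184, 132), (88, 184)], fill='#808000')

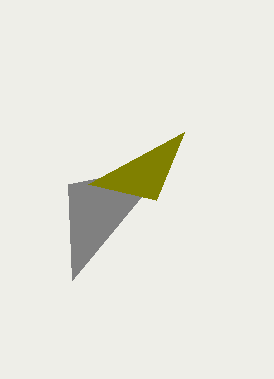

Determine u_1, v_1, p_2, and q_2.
u_1 = 72; v_1 = 280; p_2 = 156; q_2 = 200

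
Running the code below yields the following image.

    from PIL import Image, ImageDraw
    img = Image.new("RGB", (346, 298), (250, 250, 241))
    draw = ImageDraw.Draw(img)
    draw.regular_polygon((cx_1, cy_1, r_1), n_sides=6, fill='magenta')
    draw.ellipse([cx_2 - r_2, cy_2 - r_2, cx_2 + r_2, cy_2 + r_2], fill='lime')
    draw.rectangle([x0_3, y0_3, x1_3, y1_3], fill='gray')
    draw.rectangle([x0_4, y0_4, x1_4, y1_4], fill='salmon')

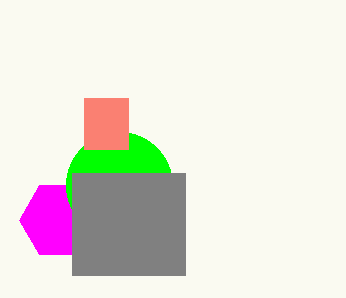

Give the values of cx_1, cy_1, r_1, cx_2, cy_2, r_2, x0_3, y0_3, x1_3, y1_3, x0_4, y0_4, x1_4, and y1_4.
cx_1 = 59; cy_1 = 220; r_1 = 40; cx_2 = 119; cy_2 = 185; r_2 = 53; x0_3 = 72; y0_3 = 173; x1_3 = 185; y1_3 = 275; x0_4 = 84; y0_4 = 98; x1_4 = 128; y1_4 = 149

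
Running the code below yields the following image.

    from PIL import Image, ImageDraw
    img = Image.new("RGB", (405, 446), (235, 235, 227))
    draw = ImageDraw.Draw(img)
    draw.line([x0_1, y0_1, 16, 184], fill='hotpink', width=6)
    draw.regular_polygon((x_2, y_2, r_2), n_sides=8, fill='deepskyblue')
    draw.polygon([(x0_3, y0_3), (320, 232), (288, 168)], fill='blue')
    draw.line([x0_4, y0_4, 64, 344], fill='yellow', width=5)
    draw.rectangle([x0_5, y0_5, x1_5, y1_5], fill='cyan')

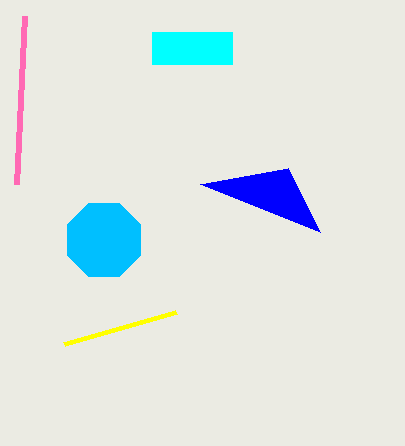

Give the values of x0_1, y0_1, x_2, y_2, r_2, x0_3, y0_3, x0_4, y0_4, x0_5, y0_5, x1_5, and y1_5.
x0_1 = 24; y0_1 = 16; x_2 = 104; y_2 = 240; r_2 = 40; x0_3 = 200; y0_3 = 184; x0_4 = 176; y0_4 = 312; x0_5 = 152; y0_5 = 32; x1_5 = 232; y1_5 = 64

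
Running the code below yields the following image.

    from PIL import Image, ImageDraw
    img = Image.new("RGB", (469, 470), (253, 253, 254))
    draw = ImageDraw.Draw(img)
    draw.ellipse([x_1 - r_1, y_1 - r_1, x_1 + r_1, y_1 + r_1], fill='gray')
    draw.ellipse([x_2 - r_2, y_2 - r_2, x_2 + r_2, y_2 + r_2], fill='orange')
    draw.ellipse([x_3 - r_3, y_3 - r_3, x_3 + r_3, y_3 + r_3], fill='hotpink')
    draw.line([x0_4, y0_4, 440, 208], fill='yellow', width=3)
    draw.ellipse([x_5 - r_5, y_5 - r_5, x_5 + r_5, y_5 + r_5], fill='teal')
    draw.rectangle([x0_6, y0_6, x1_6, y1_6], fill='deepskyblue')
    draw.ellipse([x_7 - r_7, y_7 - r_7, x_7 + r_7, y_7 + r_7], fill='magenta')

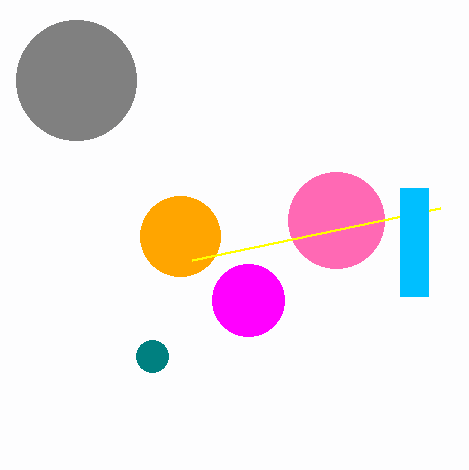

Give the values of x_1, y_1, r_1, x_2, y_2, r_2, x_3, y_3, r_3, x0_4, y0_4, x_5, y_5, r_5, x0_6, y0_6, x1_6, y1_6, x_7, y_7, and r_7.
x_1 = 76; y_1 = 80; r_1 = 60; x_2 = 180; y_2 = 236; r_2 = 40; x_3 = 336; y_3 = 220; r_3 = 48; x0_4 = 192; y0_4 = 260; x_5 = 152; y_5 = 356; r_5 = 16; x0_6 = 400; y0_6 = 188; x1_6 = 428; y1_6 = 296; x_7 = 248; y_7 = 300; r_7 = 36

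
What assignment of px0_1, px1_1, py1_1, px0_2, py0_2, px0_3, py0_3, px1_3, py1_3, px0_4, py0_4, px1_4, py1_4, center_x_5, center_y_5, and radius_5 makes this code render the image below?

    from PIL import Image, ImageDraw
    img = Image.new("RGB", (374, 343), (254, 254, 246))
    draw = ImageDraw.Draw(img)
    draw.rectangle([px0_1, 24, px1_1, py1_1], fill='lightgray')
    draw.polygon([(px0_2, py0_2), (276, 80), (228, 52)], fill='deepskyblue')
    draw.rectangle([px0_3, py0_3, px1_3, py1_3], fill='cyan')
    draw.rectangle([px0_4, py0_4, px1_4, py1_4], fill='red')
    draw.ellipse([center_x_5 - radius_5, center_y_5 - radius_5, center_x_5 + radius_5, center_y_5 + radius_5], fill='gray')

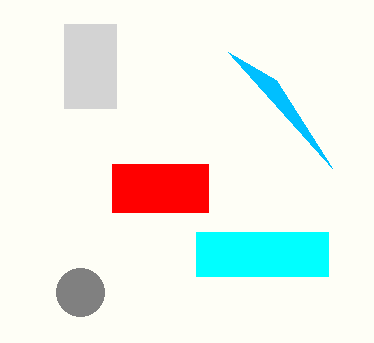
px0_1 = 64; px1_1 = 116; py1_1 = 108; px0_2 = 332; py0_2 = 168; px0_3 = 196; py0_3 = 232; px1_3 = 328; py1_3 = 276; px0_4 = 112; py0_4 = 164; px1_4 = 208; py1_4 = 212; center_x_5 = 80; center_y_5 = 292; radius_5 = 24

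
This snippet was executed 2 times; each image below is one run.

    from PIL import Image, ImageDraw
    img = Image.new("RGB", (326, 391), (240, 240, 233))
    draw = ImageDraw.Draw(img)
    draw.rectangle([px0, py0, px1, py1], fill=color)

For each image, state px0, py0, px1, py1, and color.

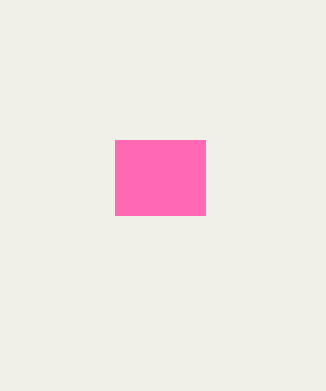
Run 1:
px0 = 115; py0 = 140; px1 = 205; py1 = 215; color = 'hotpink'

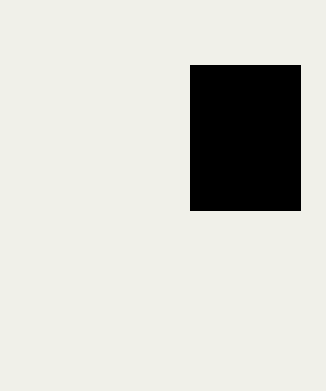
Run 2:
px0 = 190; py0 = 65; px1 = 300; py1 = 210; color = 'black'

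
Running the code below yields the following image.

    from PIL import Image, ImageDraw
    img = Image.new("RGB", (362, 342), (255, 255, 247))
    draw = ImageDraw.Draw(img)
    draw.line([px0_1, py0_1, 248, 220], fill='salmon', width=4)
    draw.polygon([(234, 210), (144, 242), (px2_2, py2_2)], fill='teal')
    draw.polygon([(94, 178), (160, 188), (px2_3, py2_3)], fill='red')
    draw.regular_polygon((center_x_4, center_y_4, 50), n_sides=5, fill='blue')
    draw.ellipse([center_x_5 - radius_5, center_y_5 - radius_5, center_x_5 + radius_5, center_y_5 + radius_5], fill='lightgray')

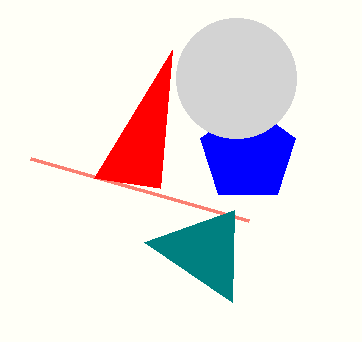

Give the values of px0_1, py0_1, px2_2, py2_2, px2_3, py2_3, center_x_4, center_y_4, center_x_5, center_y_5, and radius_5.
px0_1 = 30, py0_1 = 158, px2_2 = 232, py2_2 = 302, px2_3 = 172, py2_3 = 50, center_x_4 = 248, center_y_4 = 154, center_x_5 = 236, center_y_5 = 78, radius_5 = 60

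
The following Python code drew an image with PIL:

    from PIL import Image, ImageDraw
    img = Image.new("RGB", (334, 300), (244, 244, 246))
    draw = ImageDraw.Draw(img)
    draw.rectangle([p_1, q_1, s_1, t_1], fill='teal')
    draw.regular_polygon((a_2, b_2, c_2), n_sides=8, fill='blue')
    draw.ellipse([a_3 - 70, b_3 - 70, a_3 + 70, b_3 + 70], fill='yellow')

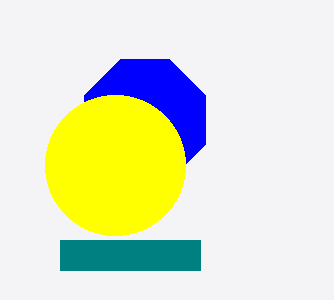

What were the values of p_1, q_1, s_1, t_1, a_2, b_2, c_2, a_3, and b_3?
p_1 = 60, q_1 = 240, s_1 = 200, t_1 = 270, a_2 = 145, b_2 = 120, c_2 = 65, a_3 = 115, b_3 = 165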